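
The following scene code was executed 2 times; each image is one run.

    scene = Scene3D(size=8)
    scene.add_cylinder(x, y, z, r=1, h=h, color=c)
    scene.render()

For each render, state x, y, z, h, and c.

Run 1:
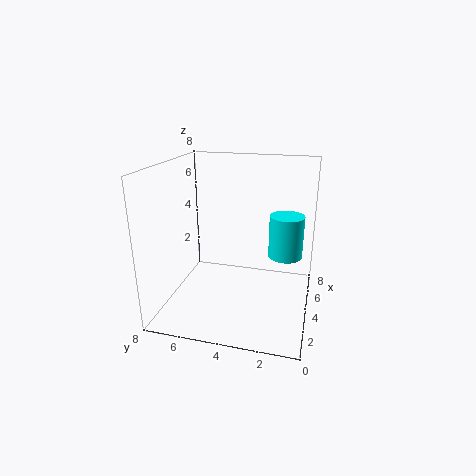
x = 5.5
y = 1.5
z = 2.5
h = 2.5
c = 'cyan'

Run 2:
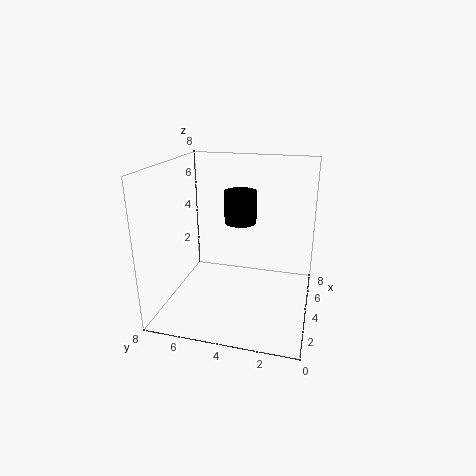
x = 6.5
y = 4.5
z = 4
h = 2
c = 'black'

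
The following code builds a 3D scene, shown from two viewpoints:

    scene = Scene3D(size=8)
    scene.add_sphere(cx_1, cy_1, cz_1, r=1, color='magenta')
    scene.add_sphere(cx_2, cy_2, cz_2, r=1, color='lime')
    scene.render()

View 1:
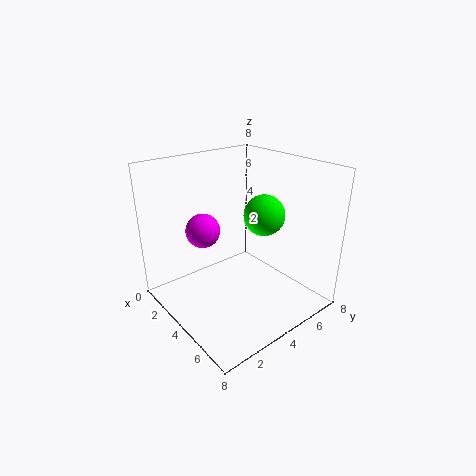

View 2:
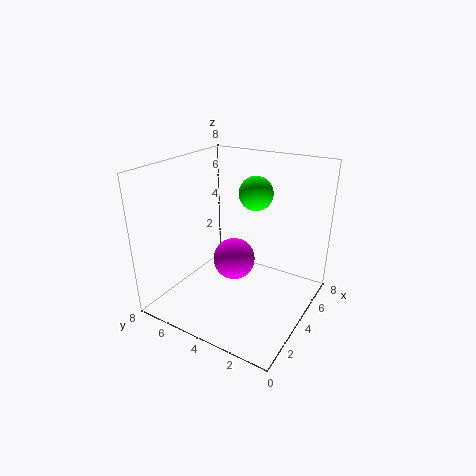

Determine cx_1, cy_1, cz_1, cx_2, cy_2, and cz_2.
cx_1 = 2, cy_1 = 3, cz_1 = 4, cx_2 = 6, cy_2 = 4, cz_2 = 6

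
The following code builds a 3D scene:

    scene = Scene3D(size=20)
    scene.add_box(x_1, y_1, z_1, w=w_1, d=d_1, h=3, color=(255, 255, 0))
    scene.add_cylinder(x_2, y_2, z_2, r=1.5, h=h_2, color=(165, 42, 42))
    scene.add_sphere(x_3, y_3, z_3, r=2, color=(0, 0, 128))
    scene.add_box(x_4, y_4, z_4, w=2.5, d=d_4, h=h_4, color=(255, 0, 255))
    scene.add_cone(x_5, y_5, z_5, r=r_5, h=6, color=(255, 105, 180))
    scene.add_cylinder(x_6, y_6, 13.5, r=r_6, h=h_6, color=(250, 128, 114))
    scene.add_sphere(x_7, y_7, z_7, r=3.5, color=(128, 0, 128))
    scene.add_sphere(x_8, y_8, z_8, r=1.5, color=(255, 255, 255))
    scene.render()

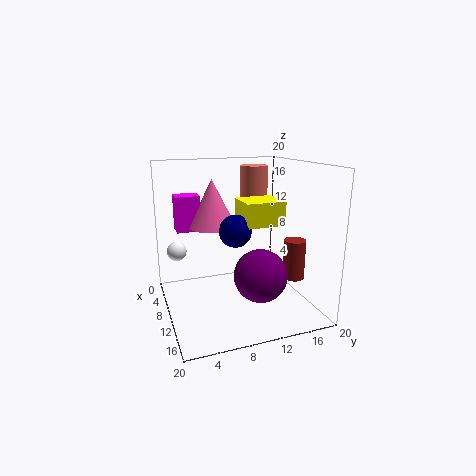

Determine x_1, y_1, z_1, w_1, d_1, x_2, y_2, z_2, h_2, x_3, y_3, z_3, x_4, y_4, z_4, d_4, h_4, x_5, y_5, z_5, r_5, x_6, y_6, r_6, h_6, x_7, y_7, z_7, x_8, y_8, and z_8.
x_1 = 11.5, y_1 = 9, z_1 = 13, w_1 = 4.5, d_1 = 5, x_2 = 13.5, y_2 = 17, z_2 = 4.5, h_2 = 5.5, x_3 = 14.5, y_3 = 8, z_3 = 12.5, x_4 = 9, y_4 = 1.5, z_4 = 12, d_4 = 3, h_4 = 4.5, x_5 = 11.5, y_5 = 6, z_5 = 12.5, r_5 = 3, x_6 = 7, y_6 = 13.5, r_6 = 2, h_6 = 6, x_7 = 14.5, y_7 = 11.5, z_7 = 6, x_8 = 3, y_8 = 2.5, z_8 = 6.5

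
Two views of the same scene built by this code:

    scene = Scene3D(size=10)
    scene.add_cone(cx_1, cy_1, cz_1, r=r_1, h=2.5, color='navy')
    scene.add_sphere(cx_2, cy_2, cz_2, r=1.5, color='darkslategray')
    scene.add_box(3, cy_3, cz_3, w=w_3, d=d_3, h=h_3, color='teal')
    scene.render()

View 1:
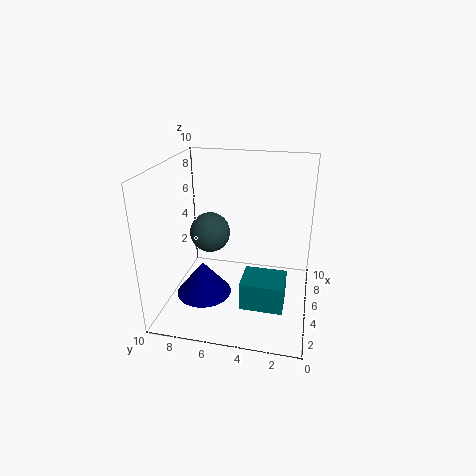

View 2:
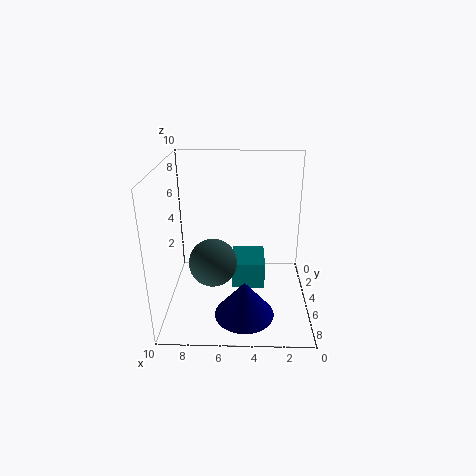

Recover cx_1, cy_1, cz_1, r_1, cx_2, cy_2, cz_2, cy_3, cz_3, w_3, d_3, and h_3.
cx_1 = 4.5; cy_1 = 7.5; cz_1 = 0.5; r_1 = 2; cx_2 = 6.5; cy_2 = 7.5; cz_2 = 4.5; cy_3 = 1.5; cz_3 = 0.5; w_3 = 2.5; d_3 = 3; h_3 = 2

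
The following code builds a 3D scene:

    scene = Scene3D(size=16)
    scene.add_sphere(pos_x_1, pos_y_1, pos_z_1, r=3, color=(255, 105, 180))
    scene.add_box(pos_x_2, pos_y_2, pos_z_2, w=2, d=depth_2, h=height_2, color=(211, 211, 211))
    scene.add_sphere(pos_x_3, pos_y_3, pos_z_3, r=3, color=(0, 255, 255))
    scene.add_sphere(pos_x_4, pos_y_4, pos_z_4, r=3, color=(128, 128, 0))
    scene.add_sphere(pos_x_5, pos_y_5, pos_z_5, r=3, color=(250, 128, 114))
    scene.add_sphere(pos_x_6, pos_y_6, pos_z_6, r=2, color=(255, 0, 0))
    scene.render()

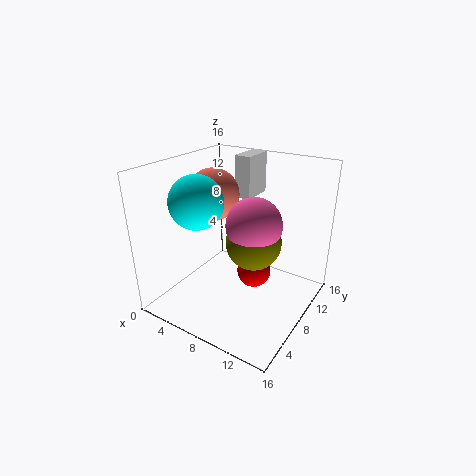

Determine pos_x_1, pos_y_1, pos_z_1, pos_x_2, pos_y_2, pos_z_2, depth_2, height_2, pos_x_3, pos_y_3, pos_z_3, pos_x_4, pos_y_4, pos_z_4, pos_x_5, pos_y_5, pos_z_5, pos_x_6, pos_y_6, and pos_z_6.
pos_x_1 = 10; pos_y_1 = 8; pos_z_1 = 10; pos_x_2 = 5; pos_y_2 = 12; pos_z_2 = 11; depth_2 = 4; height_2 = 5; pos_x_3 = 4; pos_y_3 = 6; pos_z_3 = 12; pos_x_4 = 10; pos_y_4 = 8; pos_z_4 = 8; pos_x_5 = 4; pos_y_5 = 9; pos_z_5 = 12; pos_x_6 = 9; pos_y_6 = 10; pos_z_6 = 3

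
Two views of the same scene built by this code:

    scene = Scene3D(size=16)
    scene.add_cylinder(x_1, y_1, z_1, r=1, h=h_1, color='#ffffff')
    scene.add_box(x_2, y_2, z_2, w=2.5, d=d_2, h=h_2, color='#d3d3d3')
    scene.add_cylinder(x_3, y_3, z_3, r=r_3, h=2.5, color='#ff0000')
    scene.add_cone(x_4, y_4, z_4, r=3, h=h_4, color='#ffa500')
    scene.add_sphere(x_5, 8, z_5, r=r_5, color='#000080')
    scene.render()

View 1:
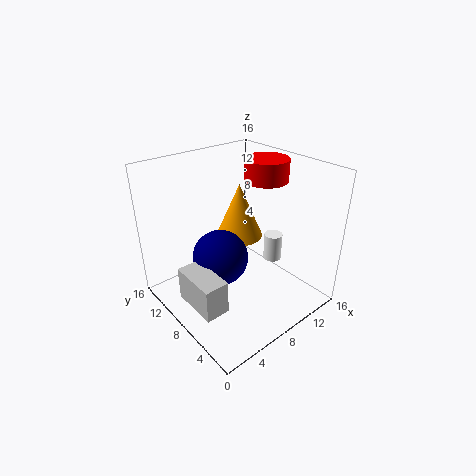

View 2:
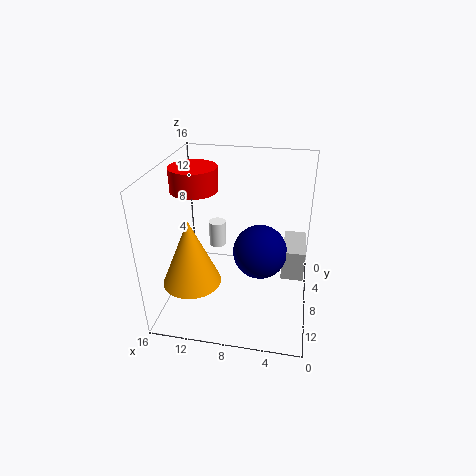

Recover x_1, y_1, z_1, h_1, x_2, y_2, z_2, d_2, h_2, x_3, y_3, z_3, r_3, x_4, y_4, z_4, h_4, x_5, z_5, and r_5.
x_1 = 11, y_1 = 5.5, z_1 = 5.5, h_1 = 3, x_2 = 0.5, y_2 = 3.5, z_2 = 3.5, d_2 = 5, h_2 = 3.5, x_3 = 12.5, y_3 = 8.5, z_3 = 13.5, r_3 = 2.5, x_4 = 12, y_4 = 12.5, z_4 = 5, h_4 = 7, x_5 = 5.5, z_5 = 6.5, r_5 = 3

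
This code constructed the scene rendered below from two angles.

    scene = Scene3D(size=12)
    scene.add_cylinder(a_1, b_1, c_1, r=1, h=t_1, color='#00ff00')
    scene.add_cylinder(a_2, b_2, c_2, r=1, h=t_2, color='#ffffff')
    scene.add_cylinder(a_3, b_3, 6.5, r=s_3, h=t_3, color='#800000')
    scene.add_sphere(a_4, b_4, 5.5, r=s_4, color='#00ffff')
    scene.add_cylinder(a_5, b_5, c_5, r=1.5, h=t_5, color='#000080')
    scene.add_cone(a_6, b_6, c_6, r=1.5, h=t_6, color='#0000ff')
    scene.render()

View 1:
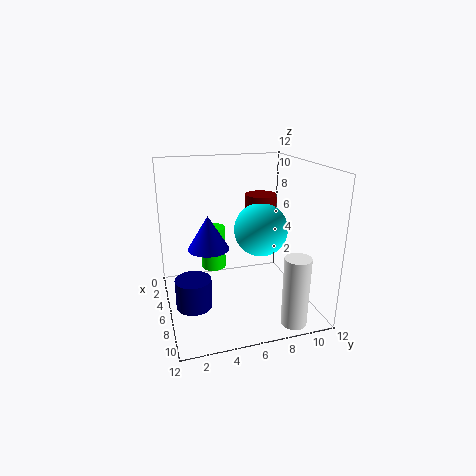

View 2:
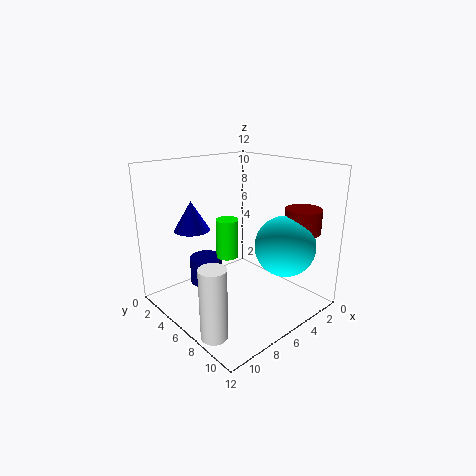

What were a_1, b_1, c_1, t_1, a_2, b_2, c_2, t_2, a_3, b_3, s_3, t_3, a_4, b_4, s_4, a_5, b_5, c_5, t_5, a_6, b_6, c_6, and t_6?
a_1 = 5.5
b_1 = 4
c_1 = 3.5
t_1 = 3.5
a_2 = 11
b_2 = 9
c_2 = 0.5
t_2 = 5.5
a_3 = 2
b_3 = 9.5
s_3 = 1.5
t_3 = 2
a_4 = 3.5
b_4 = 9
s_4 = 2.5
a_5 = 6.5
b_5 = 2
c_5 = 0.5
t_5 = 2.5
a_6 = 8.5
b_6 = 3
c_6 = 6.5
t_6 = 2.5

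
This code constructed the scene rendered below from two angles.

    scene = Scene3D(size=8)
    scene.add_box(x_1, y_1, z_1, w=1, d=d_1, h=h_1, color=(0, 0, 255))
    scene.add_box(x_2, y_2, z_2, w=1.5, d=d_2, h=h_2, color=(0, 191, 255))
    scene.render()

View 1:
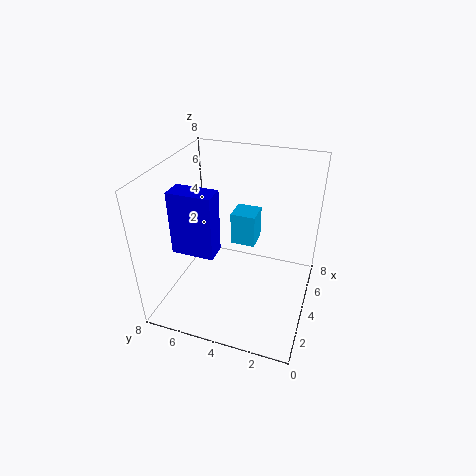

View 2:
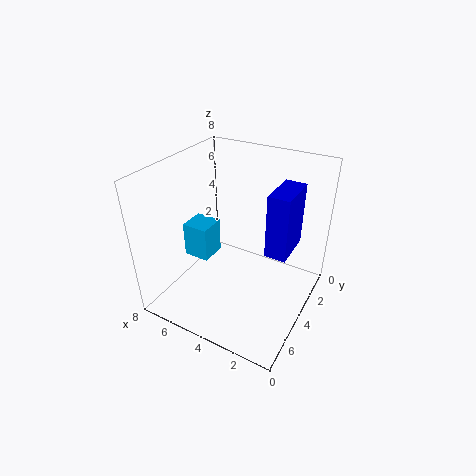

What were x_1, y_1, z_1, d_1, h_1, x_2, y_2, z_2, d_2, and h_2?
x_1 = 0.5, y_1 = 4, z_1 = 5, d_1 = 2, h_1 = 3, x_2 = 5.5, y_2 = 3.5, z_2 = 2.5, d_2 = 1.5, h_2 = 2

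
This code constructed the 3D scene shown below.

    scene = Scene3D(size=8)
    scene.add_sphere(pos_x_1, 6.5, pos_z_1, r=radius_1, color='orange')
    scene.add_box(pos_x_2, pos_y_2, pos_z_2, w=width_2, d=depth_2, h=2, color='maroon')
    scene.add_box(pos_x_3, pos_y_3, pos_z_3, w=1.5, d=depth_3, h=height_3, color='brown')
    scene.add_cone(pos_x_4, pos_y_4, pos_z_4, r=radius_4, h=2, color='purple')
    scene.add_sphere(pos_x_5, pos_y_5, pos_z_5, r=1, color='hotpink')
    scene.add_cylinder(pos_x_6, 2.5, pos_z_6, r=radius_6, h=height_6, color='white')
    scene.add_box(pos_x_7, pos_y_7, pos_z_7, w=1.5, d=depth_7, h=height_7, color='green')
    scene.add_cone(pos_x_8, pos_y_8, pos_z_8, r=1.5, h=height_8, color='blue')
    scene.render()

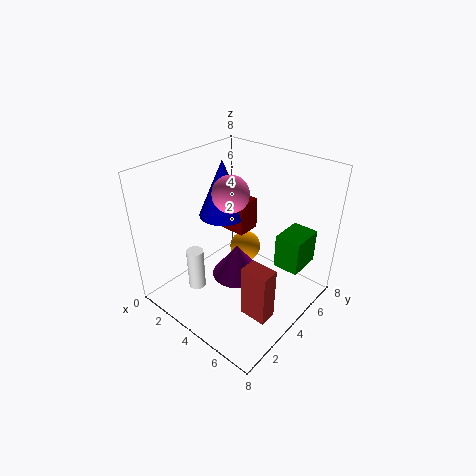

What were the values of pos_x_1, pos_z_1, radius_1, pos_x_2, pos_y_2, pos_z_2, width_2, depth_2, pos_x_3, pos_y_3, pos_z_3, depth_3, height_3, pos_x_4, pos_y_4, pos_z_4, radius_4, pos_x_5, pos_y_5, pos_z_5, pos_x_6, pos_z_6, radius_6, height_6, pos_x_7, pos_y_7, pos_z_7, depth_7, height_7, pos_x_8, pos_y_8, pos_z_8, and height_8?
pos_x_1 = 2.5; pos_z_1 = 1.5; radius_1 = 1; pos_x_2 = 1; pos_y_2 = 5.5; pos_z_2 = 3; width_2 = 2; depth_2 = 1.5; pos_x_3 = 5.5; pos_y_3 = 2.5; pos_z_3 = 0.5; depth_3 = 1; height_3 = 3; pos_x_4 = 3.5; pos_y_4 = 4.5; pos_z_4 = 1; radius_4 = 1.5; pos_x_5 = 3.5; pos_y_5 = 4; pos_z_5 = 6.5; pos_x_6 = 2; pos_z_6 = 0.5; radius_6 = 0.5; height_6 = 2.5; pos_x_7 = 5.5; pos_y_7 = 5.5; pos_z_7 = 2; depth_7 = 2; height_7 = 2; pos_x_8 = 1.5; pos_y_8 = 5.5; pos_z_8 = 4; height_8 = 3.5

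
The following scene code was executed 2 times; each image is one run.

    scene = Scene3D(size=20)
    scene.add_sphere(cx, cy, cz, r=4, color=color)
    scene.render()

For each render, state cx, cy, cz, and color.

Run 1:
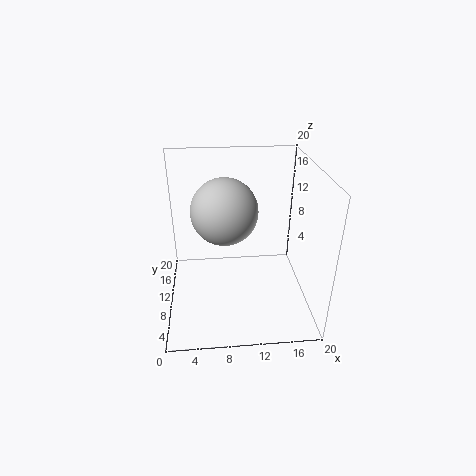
cx = 8; cy = 6; cz = 16; color = 'lightgray'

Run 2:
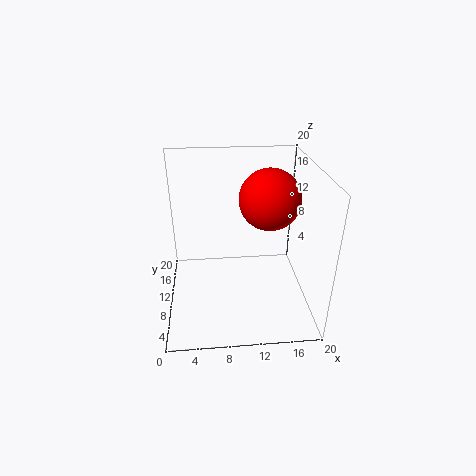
cx = 14; cy = 9; cz = 16; color = 'red'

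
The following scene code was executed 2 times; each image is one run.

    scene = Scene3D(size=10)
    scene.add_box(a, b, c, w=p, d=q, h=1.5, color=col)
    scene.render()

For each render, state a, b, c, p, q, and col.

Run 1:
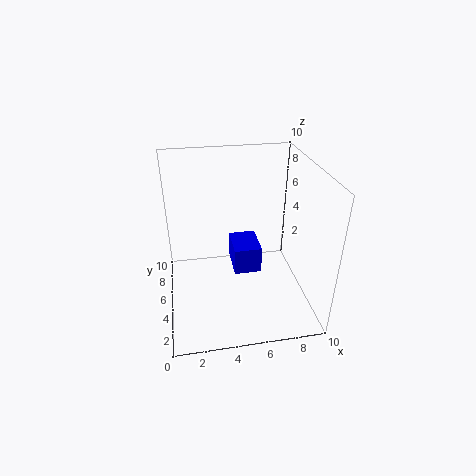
a = 4; b = 0.5; c = 5.5; p = 1.5; q = 2; col = 'blue'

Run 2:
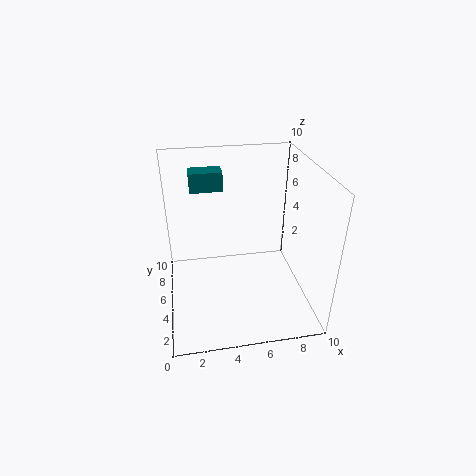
a = 2; b = 8.5; c = 7; p = 2.5; q = 1.5; col = 'teal'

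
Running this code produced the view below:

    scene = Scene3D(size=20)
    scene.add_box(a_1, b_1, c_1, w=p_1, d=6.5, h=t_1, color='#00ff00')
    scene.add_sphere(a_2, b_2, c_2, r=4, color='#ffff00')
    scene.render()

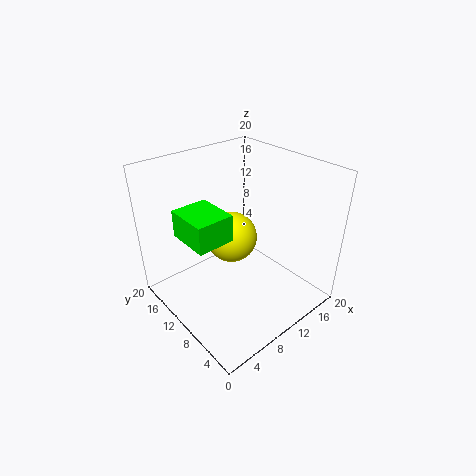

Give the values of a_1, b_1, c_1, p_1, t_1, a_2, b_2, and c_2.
a_1 = 4; b_1 = 10.5; c_1 = 9.5; p_1 = 5.5; t_1 = 4; a_2 = 13; b_2 = 15; c_2 = 6.5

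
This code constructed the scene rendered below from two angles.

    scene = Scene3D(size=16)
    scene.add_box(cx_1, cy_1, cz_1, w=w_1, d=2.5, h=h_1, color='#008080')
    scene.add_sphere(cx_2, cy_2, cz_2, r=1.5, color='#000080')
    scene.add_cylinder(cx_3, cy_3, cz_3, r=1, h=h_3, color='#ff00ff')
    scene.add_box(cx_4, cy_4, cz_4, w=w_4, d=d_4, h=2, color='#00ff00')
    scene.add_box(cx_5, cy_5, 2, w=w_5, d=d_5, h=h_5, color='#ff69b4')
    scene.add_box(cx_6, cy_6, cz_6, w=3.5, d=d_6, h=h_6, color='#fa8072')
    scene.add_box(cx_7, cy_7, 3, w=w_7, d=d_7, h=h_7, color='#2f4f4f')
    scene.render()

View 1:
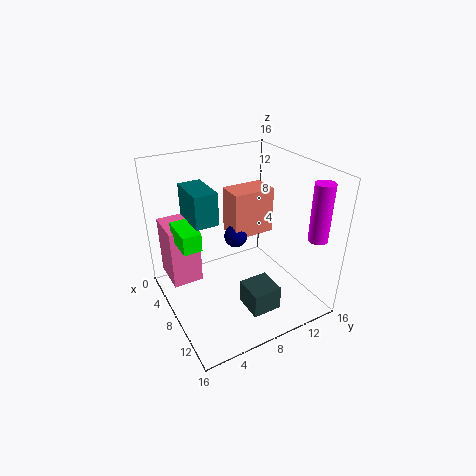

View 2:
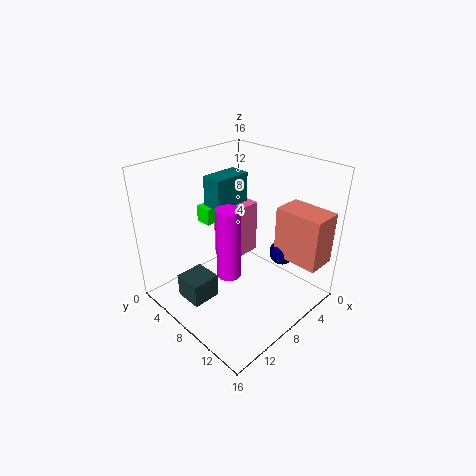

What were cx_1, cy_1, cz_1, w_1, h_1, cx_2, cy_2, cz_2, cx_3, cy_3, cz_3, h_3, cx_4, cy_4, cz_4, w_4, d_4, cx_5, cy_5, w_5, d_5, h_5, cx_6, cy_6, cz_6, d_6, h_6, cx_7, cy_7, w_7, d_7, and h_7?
cx_1 = 4, cy_1 = 3, cz_1 = 10.5, w_1 = 4.5, h_1 = 3.5, cx_2 = 3, cy_2 = 10.5, cz_2 = 5, cx_3 = 14.5, cy_3 = 13.5, cz_3 = 9.5, h_3 = 6, cx_4 = 4.5, cy_4 = 1.5, cz_4 = 8, w_4 = 4, d_4 = 2, cx_5 = 1, cy_5 = 1, w_5 = 4.5, d_5 = 3.5, h_5 = 7, cx_6 = 0.5, cy_6 = 10, cz_6 = 5, d_6 = 5.5, h_6 = 6, cx_7 = 12, cy_7 = 6, w_7 = 3, d_7 = 3, h_7 = 2.5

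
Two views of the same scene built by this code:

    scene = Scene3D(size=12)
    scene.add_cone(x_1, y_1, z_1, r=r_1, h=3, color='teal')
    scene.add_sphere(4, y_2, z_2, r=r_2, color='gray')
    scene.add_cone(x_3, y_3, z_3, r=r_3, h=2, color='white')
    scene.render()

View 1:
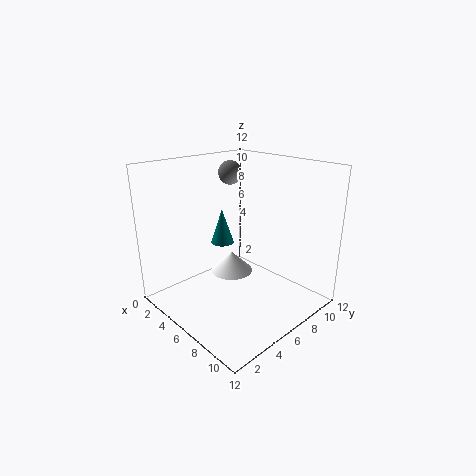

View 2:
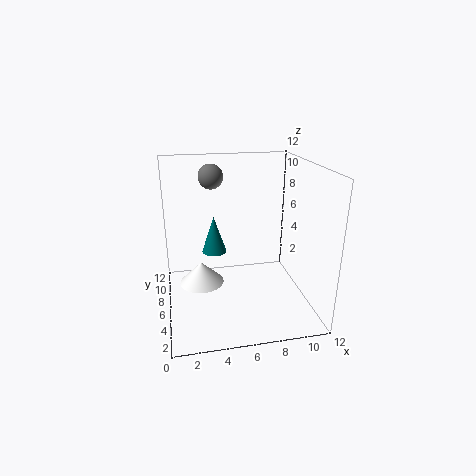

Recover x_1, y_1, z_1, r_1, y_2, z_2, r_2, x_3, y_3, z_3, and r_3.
x_1 = 4, y_1 = 6, z_1 = 5, r_1 = 1, y_2 = 7, z_2 = 11, r_2 = 1, x_3 = 3, y_3 = 8, z_3 = 1, r_3 = 2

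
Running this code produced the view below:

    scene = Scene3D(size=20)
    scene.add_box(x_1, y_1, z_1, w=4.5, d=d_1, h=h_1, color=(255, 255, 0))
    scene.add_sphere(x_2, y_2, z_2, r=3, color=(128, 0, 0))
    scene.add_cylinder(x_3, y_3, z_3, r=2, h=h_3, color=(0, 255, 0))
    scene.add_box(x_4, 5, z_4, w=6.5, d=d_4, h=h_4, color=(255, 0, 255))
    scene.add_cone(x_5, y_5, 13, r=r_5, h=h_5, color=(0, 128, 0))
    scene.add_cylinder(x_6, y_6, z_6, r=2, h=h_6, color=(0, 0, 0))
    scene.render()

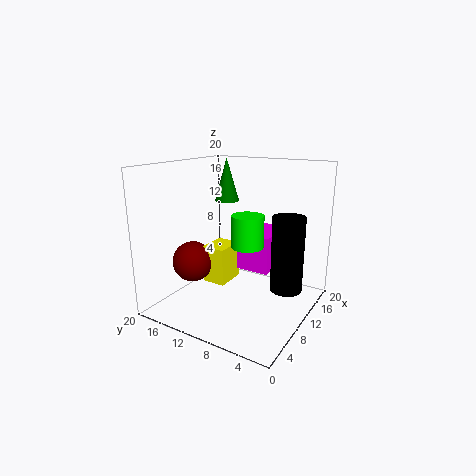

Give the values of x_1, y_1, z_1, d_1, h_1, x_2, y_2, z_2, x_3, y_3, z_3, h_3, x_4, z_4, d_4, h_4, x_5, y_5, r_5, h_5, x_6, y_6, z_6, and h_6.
x_1 = 9
y_1 = 12
z_1 = 2.5
d_1 = 3.5
h_1 = 5.5
x_2 = 8.5
y_2 = 17
z_2 = 5.5
x_3 = 6.5
y_3 = 6.5
z_3 = 10.5
h_3 = 4
x_4 = 9
z_4 = 6
d_4 = 4.5
h_4 = 5
x_5 = 18
y_5 = 17
r_5 = 2
h_5 = 7
x_6 = 8.5
y_6 = 2
z_6 = 5
h_6 = 9.5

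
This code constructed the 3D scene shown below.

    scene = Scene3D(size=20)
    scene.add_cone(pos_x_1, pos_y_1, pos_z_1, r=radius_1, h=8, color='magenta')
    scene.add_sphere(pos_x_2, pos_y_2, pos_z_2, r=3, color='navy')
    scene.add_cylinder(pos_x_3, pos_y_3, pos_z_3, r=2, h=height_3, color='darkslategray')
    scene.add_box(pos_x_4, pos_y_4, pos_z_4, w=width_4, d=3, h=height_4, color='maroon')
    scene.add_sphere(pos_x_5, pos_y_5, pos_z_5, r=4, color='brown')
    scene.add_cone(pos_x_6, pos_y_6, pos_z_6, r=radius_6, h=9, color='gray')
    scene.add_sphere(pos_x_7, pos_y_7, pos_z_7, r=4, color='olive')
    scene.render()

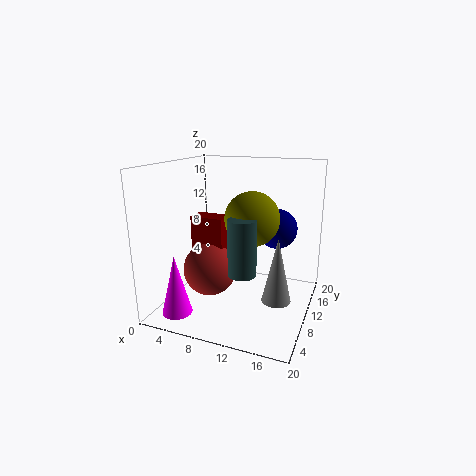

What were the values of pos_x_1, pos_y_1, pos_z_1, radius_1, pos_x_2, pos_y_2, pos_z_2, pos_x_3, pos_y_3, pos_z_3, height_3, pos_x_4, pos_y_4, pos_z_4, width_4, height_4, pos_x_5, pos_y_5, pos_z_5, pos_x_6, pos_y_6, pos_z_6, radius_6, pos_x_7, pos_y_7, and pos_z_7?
pos_x_1 = 4, pos_y_1 = 3, pos_z_1 = 1, radius_1 = 2, pos_x_2 = 14, pos_y_2 = 16, pos_z_2 = 10, pos_x_3 = 11, pos_y_3 = 9, pos_z_3 = 5, height_3 = 8, pos_x_4 = 2, pos_y_4 = 11, pos_z_4 = 5, width_4 = 5, height_4 = 7, pos_x_5 = 5, pos_y_5 = 11, pos_z_5 = 4, pos_x_6 = 16, pos_y_6 = 9, pos_z_6 = 2, radius_6 = 2, pos_x_7 = 11, pos_y_7 = 13, pos_z_7 = 12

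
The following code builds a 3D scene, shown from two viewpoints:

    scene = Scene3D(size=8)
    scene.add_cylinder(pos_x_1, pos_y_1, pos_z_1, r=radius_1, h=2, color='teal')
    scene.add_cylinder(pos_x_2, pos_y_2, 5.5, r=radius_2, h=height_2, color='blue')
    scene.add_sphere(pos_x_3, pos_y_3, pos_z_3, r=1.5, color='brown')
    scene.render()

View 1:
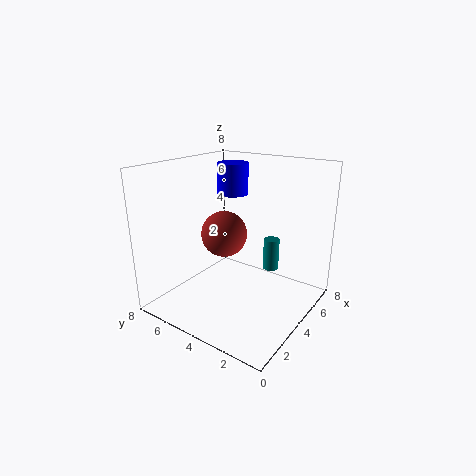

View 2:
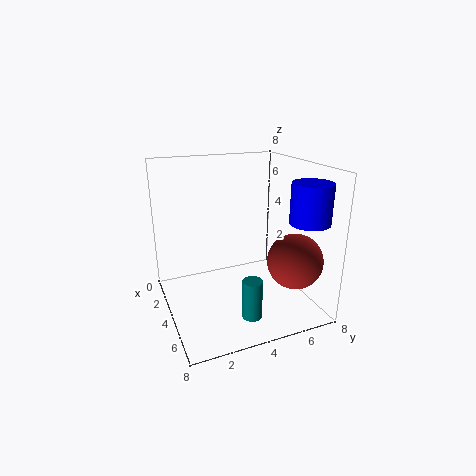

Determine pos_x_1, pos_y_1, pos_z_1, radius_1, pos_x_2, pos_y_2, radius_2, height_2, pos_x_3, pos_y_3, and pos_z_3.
pos_x_1 = 7
pos_y_1 = 3.5
pos_z_1 = 1
radius_1 = 0.5
pos_x_2 = 7
pos_y_2 = 6.5
radius_2 = 1
height_2 = 2
pos_x_3 = 6
pos_y_3 = 6.5
pos_z_3 = 3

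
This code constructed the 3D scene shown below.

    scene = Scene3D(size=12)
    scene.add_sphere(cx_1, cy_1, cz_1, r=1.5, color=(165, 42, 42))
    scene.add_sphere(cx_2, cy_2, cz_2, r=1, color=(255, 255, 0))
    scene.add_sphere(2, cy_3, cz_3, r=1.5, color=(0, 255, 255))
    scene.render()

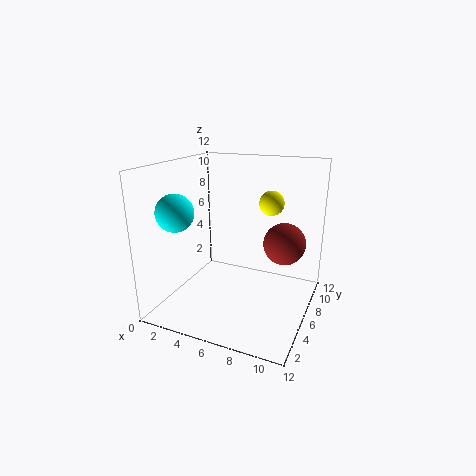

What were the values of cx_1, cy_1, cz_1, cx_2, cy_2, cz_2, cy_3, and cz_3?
cx_1 = 10.5; cy_1 = 4; cz_1 = 7; cx_2 = 8.5; cy_2 = 7; cz_2 = 9; cy_3 = 3; cz_3 = 8.5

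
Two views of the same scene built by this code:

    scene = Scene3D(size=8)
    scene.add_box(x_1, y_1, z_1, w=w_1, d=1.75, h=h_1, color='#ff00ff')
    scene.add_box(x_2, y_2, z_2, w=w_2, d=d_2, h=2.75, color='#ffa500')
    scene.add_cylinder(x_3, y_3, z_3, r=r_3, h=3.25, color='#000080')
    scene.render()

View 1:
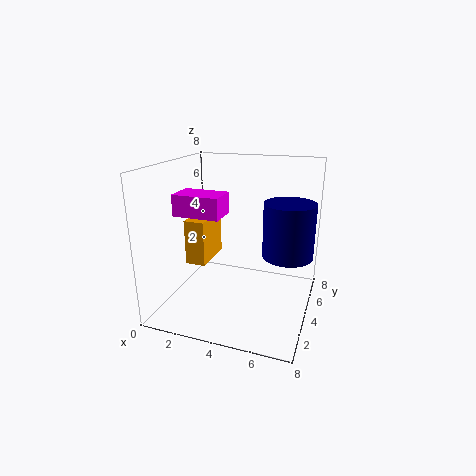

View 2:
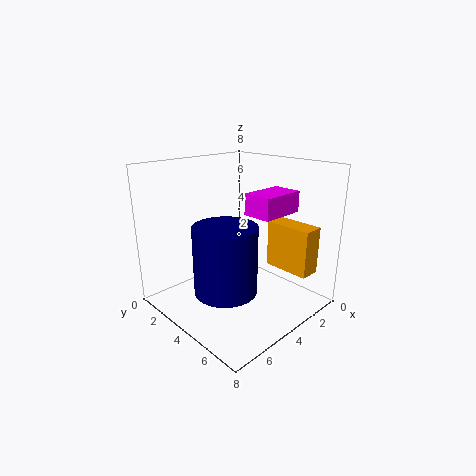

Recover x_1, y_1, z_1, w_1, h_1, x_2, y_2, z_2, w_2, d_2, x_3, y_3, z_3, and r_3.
x_1 = 0.25; y_1 = 3.5; z_1 = 5; w_1 = 2.75; h_1 = 1.25; x_2 = 0.5; y_2 = 4.25; z_2 = 1.75; w_2 = 1.25; d_2 = 2.75; x_3 = 6.5; y_3 = 5.75; z_3 = 2.5; r_3 = 1.5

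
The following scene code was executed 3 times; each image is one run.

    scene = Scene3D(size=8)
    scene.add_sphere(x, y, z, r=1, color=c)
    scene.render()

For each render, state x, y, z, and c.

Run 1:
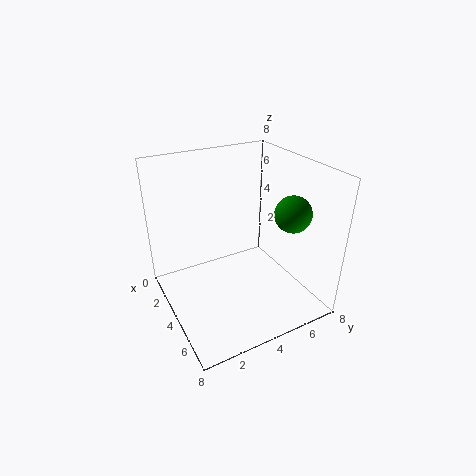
x = 5.5, y = 6.5, z = 5.5, c = 'green'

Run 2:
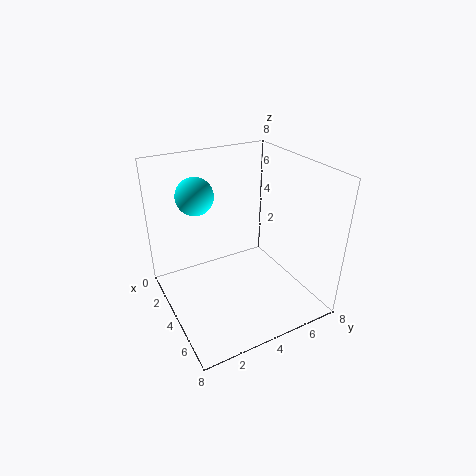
x = 3, y = 2, z = 6.5, c = 'cyan'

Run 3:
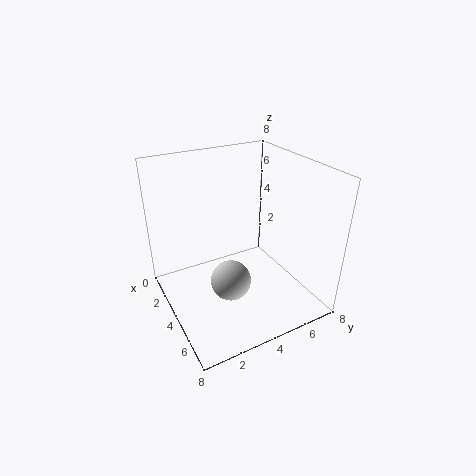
x = 6, y = 2.5, z = 3, c = 'lightgray'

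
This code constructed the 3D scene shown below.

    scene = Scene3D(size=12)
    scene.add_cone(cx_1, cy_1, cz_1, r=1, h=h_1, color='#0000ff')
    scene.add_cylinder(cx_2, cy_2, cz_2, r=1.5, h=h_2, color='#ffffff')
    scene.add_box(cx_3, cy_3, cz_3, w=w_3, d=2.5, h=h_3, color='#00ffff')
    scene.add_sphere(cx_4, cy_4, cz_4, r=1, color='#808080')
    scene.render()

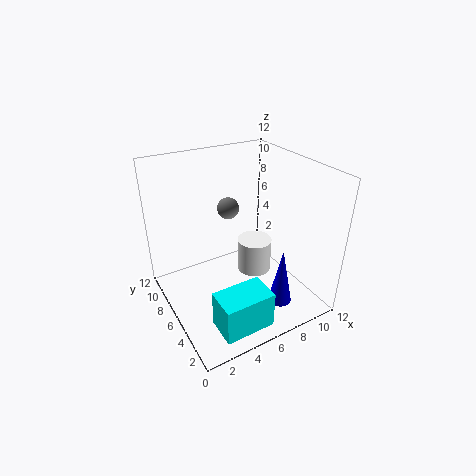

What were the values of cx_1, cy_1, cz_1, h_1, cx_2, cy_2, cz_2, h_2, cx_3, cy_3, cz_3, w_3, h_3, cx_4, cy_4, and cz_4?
cx_1 = 8.5; cy_1 = 3; cz_1 = 0.5; h_1 = 5; cx_2 = 8; cy_2 = 6.5; cz_2 = 2; h_2 = 3; cx_3 = 2; cy_3 = 0.5; cz_3 = 1; w_3 = 4; h_3 = 3; cx_4 = 7; cy_4 = 9.5; cz_4 = 7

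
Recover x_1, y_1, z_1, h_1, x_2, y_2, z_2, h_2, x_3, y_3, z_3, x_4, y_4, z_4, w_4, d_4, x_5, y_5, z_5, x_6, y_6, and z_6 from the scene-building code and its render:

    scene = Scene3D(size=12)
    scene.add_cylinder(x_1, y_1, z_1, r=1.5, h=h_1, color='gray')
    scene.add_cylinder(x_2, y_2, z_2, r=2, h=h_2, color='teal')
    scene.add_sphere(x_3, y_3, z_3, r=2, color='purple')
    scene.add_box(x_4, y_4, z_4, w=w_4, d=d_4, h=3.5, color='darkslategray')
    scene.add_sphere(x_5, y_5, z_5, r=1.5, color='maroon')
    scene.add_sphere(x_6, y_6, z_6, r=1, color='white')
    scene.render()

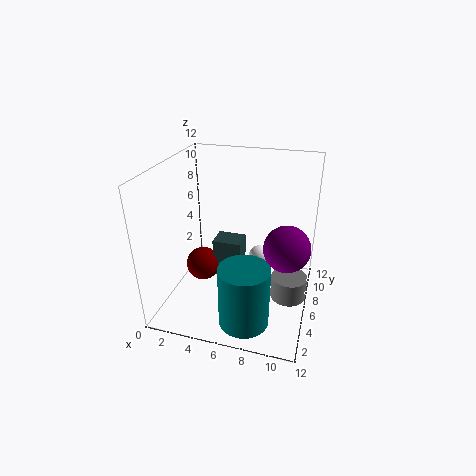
x_1 = 10.5
y_1 = 6
z_1 = 1
h_1 = 2
x_2 = 7.5
y_2 = 2.5
z_2 = 0.5
h_2 = 5
x_3 = 10
y_3 = 7
z_3 = 5
x_4 = 3.5
y_4 = 6.5
z_4 = 1.5
w_4 = 2.5
d_4 = 2
x_5 = 2.5
y_5 = 6.5
z_5 = 2.5
x_6 = 7
y_6 = 10
z_6 = 2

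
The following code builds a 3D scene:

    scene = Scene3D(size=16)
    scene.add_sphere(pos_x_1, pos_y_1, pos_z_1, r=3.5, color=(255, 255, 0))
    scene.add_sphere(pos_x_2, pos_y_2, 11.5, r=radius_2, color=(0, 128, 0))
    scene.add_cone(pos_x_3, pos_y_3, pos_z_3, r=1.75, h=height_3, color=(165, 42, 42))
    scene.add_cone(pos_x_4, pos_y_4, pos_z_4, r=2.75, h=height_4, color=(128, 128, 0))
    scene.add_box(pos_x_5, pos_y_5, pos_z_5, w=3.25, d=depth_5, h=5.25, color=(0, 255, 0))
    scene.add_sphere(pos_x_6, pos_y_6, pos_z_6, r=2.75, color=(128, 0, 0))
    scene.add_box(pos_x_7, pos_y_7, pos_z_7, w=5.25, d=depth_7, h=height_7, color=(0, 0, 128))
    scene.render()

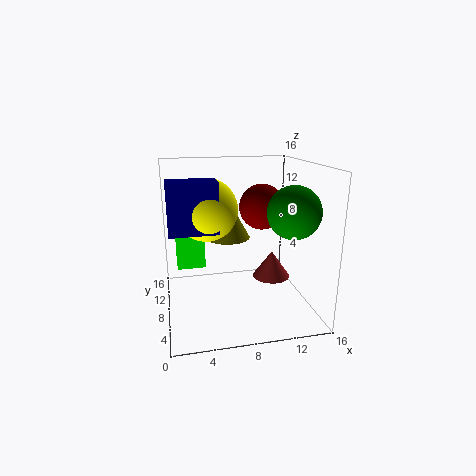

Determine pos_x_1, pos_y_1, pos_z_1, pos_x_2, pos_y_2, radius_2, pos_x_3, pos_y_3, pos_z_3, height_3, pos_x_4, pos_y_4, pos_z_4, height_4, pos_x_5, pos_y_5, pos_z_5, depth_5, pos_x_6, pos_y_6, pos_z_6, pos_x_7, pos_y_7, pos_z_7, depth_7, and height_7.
pos_x_1 = 4.75; pos_y_1 = 9.5; pos_z_1 = 11; pos_x_2 = 13; pos_y_2 = 4.5; radius_2 = 2.75; pos_x_3 = 10; pos_y_3 = 2.25; pos_z_3 = 6; height_3 = 2.5; pos_x_4 = 7.75; pos_y_4 = 12.75; pos_z_4 = 6.5; height_4 = 5; pos_x_5 = 1.25; pos_y_5 = 9.75; pos_z_5 = 4; depth_5 = 3.5; pos_x_6 = 11.75; pos_y_6 = 11.5; pos_z_6 = 10.5; pos_x_7 = 0.5; pos_y_7 = 6.5; pos_z_7 = 9; depth_7 = 3; height_7 = 5.5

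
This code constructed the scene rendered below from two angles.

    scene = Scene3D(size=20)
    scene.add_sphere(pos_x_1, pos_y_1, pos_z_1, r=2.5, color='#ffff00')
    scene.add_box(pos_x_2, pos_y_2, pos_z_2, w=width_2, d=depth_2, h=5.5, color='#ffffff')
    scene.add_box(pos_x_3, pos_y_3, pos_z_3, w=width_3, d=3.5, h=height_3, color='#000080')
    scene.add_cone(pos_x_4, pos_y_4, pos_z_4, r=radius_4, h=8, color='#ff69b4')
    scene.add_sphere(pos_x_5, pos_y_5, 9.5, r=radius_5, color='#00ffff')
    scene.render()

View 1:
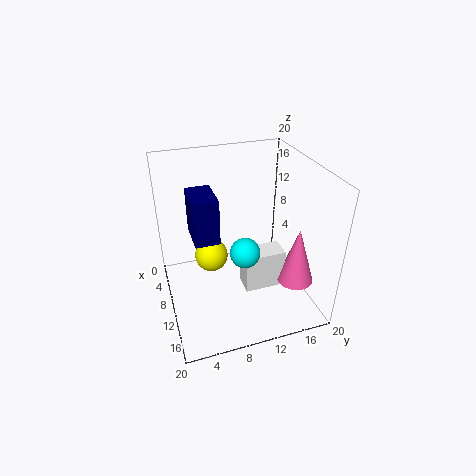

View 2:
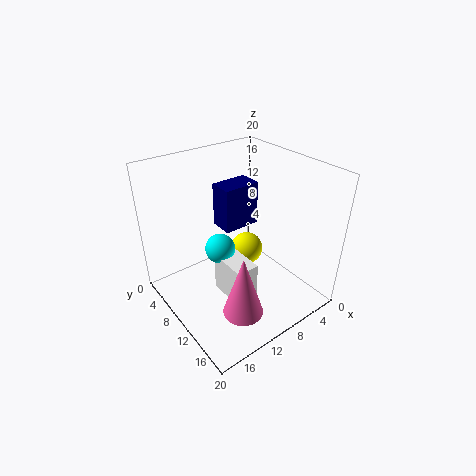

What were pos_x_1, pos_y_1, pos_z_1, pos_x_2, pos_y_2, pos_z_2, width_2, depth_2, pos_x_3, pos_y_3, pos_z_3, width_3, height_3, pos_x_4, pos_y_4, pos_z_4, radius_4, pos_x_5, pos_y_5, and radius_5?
pos_x_1 = 6
pos_y_1 = 7
pos_z_1 = 5
pos_x_2 = 11
pos_y_2 = 10
pos_z_2 = 3.5
width_2 = 3
depth_2 = 5.5
pos_x_3 = 4.5
pos_y_3 = 4
pos_z_3 = 9.5
width_3 = 5.5
height_3 = 6.5
pos_x_4 = 14.5
pos_y_4 = 17
pos_z_4 = 4.5
radius_4 = 2.5
pos_x_5 = 13
pos_y_5 = 10
radius_5 = 2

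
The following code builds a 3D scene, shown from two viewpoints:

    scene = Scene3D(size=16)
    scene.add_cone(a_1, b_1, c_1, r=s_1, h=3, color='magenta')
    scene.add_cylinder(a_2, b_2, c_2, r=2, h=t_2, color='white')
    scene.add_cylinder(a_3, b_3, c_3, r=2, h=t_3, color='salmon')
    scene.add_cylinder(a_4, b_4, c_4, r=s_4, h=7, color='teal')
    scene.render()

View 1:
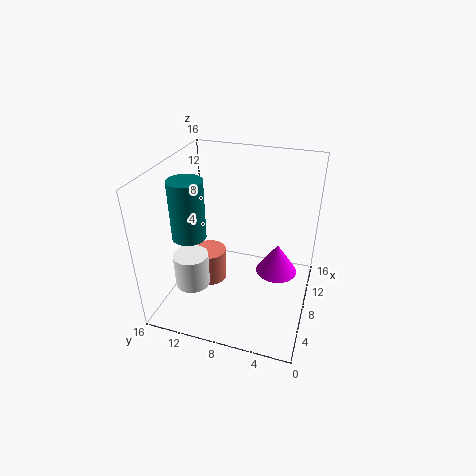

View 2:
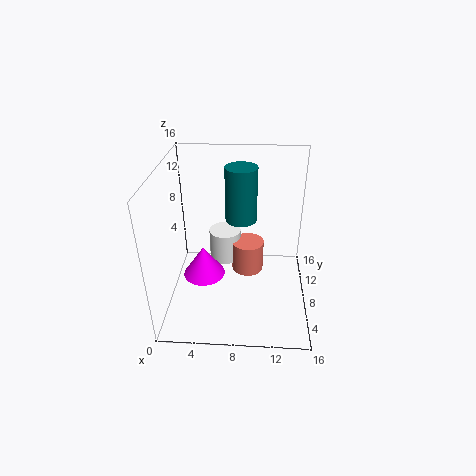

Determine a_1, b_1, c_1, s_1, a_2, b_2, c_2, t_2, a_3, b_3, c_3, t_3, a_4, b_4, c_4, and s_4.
a_1 = 5; b_1 = 3; c_1 = 7; s_1 = 2; a_2 = 6; b_2 = 13; c_2 = 2; t_2 = 4; a_3 = 9; b_3 = 12; c_3 = 1; t_3 = 4; a_4 = 8; b_4 = 14; c_4 = 7; s_4 = 2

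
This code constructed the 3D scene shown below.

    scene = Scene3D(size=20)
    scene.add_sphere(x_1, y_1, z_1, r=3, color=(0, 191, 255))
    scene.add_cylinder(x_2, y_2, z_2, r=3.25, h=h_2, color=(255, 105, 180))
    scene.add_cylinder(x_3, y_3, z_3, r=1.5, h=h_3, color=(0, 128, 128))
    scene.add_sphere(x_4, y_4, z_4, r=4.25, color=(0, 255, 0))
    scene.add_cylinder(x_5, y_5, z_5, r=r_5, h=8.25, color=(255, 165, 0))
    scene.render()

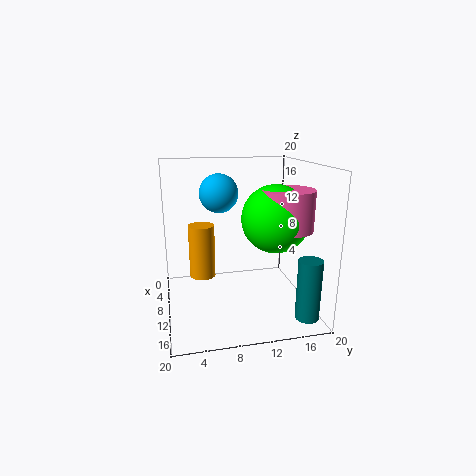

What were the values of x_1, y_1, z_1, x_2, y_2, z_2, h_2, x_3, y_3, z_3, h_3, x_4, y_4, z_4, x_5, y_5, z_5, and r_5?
x_1 = 3.25
y_1 = 8.5
z_1 = 15
x_2 = 15.25
y_2 = 15
z_2 = 12.5
h_2 = 5
x_3 = 18.5
y_3 = 17
z_3 = 1.75
h_3 = 7.75
x_4 = 14.5
y_4 = 13.75
z_4 = 13.75
x_5 = 4.5
y_5 = 5.5
z_5 = 2.25
r_5 = 2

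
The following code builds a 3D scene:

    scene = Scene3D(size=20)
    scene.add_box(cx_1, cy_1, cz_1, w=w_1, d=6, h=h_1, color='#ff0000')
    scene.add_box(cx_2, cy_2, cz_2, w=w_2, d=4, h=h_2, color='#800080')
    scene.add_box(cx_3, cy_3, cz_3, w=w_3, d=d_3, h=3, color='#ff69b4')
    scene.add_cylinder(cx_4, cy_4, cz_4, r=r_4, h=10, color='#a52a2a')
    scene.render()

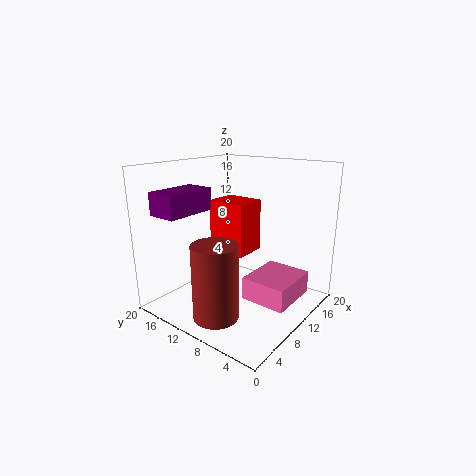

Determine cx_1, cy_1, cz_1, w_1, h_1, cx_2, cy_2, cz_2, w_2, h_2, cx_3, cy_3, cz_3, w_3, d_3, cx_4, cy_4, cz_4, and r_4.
cx_1 = 12, cy_1 = 11, cz_1 = 6, w_1 = 5, h_1 = 8, cx_2 = 1, cy_2 = 13, cz_2 = 14, w_2 = 7, h_2 = 3, cx_3 = 7, cy_3 = 1, cz_3 = 3, w_3 = 7, d_3 = 6, cx_4 = 4, cy_4 = 9, cz_4 = 1, r_4 = 3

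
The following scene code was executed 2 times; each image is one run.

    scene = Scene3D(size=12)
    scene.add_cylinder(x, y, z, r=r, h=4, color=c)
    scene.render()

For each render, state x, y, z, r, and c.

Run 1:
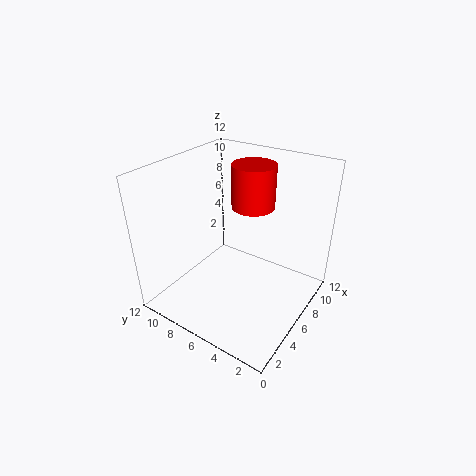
x = 10
y = 7
z = 7
r = 2
c = 'red'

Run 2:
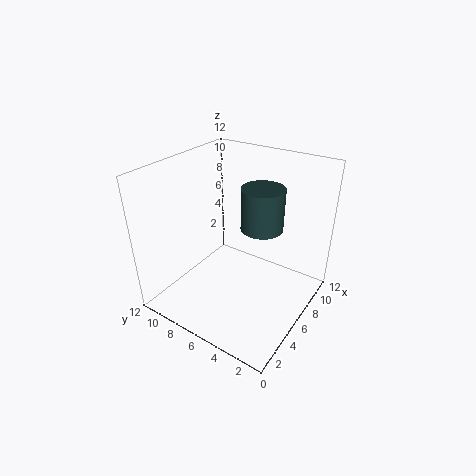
x = 10
y = 6
z = 5
r = 2
c = 'darkslategray'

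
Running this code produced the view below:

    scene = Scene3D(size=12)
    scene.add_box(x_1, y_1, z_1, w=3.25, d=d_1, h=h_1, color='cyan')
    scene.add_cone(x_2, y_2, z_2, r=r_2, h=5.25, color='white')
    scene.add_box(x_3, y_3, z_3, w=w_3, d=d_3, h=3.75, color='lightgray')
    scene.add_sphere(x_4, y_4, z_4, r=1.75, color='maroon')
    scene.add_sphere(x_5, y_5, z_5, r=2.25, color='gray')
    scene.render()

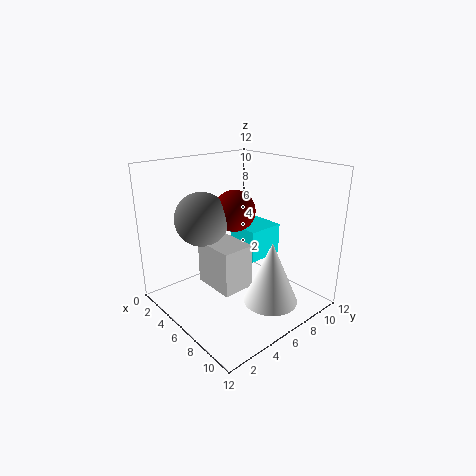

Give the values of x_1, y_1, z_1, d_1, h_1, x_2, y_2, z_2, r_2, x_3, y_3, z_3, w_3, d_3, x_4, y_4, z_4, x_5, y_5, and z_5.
x_1 = 2
y_1 = 8.5
z_1 = 2.5
d_1 = 3.5
h_1 = 3
x_2 = 9
y_2 = 7
z_2 = 1
r_2 = 2.25
x_3 = 3.75
y_3 = 3.5
z_3 = 2
w_3 = 3.75
d_3 = 2.75
x_4 = 5
y_4 = 6.5
z_4 = 8
x_5 = 3.75
y_5 = 4
z_5 = 7.5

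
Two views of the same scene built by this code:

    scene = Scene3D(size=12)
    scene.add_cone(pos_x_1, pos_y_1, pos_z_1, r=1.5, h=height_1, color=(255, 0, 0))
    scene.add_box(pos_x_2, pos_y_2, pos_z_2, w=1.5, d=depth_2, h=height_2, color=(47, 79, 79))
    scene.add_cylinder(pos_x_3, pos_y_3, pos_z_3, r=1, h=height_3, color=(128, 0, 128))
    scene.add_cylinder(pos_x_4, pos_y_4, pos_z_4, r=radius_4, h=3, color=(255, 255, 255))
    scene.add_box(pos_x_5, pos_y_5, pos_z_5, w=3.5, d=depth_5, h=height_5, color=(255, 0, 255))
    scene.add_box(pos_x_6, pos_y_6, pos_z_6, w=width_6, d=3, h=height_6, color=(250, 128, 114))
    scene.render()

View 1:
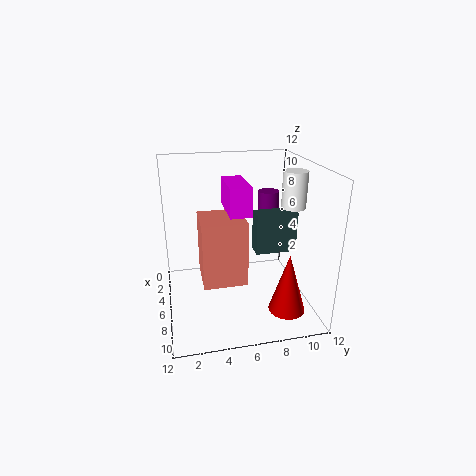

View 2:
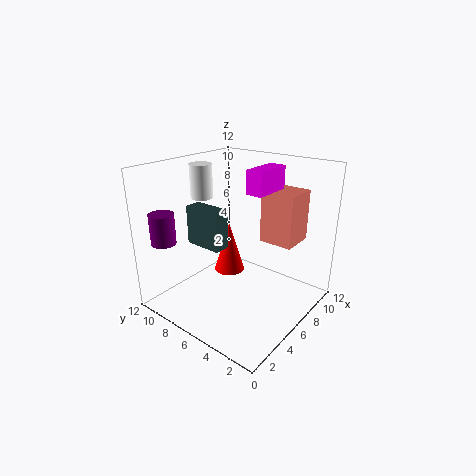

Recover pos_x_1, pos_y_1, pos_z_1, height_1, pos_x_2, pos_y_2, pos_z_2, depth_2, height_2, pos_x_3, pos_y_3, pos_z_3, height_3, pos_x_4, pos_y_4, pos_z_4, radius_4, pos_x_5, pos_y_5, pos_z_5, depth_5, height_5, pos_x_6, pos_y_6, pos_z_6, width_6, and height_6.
pos_x_1 = 9
pos_y_1 = 9.5
pos_z_1 = 0.5
height_1 = 5
pos_x_2 = 5
pos_y_2 = 7.5
pos_z_2 = 4.5
depth_2 = 3.5
height_2 = 3.5
pos_x_3 = 1.5
pos_y_3 = 10
pos_z_3 = 6
height_3 = 2.5
pos_x_4 = 6.5
pos_y_4 = 10.5
pos_z_4 = 8.5
radius_4 = 1
pos_x_5 = 7
pos_y_5 = 4.5
pos_z_5 = 9.5
depth_5 = 1.5
height_5 = 2
pos_x_6 = 8.5
pos_y_6 = 2.5
pos_z_6 = 5
width_6 = 3
height_6 = 4.5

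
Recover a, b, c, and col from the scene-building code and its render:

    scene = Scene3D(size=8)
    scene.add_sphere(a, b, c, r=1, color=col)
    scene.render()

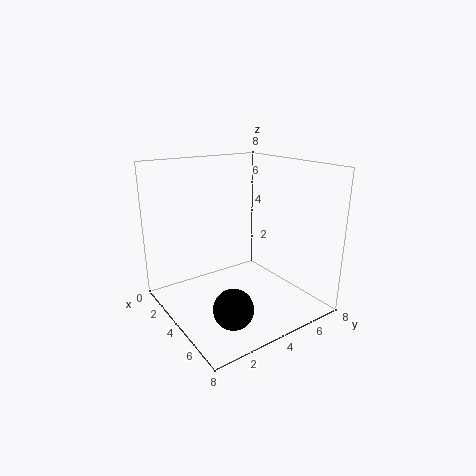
a = 6.5; b = 2; c = 1.5; col = 'black'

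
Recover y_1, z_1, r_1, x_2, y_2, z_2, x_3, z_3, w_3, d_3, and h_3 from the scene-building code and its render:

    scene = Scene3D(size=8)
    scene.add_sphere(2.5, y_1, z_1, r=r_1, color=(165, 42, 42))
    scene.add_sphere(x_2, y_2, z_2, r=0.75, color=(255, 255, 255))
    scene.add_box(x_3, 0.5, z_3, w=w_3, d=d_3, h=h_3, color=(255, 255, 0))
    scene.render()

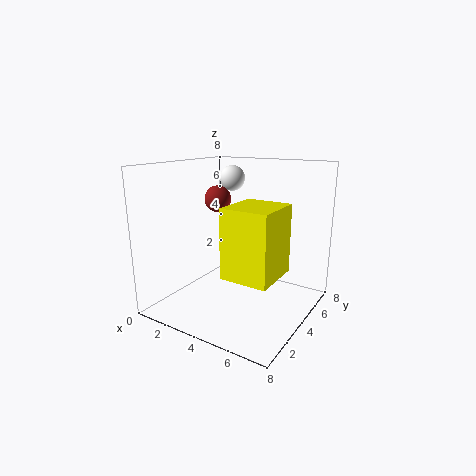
y_1 = 4.25; z_1 = 6; r_1 = 0.75; x_2 = 2.5; y_2 = 5.75; z_2 = 7; x_3 = 5.25; z_3 = 3.25; w_3 = 2.25; d_3 = 2.5; h_3 = 3.25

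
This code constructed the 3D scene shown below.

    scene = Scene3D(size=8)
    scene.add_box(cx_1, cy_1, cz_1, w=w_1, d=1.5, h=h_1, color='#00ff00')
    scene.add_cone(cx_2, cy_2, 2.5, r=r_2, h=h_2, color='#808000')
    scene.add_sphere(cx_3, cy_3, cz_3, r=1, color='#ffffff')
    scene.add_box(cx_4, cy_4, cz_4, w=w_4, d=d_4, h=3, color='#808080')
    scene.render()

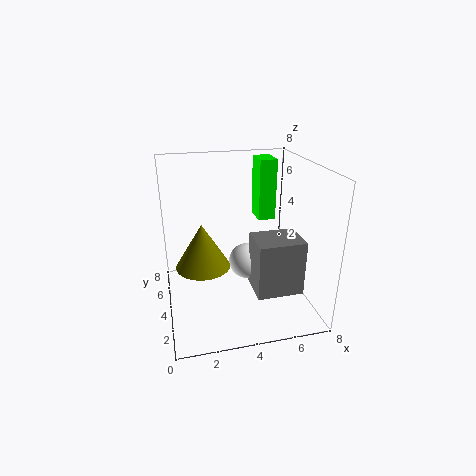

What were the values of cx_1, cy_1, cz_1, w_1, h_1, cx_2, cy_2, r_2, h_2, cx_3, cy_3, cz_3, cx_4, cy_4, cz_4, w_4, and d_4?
cx_1 = 5.5, cy_1 = 5, cz_1 = 4.5, w_1 = 1, h_1 = 3.5, cx_2 = 2, cy_2 = 4, r_2 = 1.5, h_2 = 2.5, cx_3 = 4.5, cy_3 = 4, cz_3 = 2.5, cx_4 = 4.5, cy_4 = 1.5, cz_4 = 1.5, w_4 = 2.5, d_4 = 2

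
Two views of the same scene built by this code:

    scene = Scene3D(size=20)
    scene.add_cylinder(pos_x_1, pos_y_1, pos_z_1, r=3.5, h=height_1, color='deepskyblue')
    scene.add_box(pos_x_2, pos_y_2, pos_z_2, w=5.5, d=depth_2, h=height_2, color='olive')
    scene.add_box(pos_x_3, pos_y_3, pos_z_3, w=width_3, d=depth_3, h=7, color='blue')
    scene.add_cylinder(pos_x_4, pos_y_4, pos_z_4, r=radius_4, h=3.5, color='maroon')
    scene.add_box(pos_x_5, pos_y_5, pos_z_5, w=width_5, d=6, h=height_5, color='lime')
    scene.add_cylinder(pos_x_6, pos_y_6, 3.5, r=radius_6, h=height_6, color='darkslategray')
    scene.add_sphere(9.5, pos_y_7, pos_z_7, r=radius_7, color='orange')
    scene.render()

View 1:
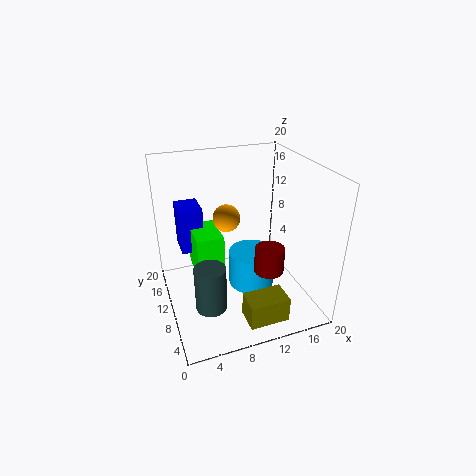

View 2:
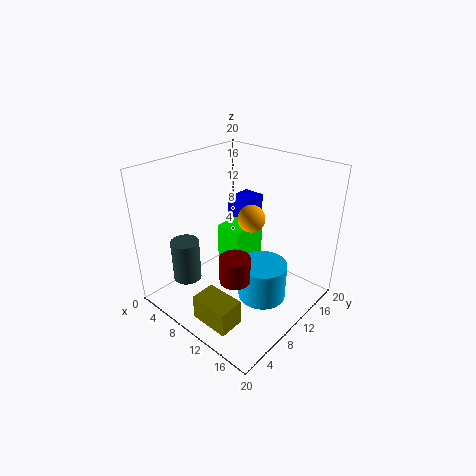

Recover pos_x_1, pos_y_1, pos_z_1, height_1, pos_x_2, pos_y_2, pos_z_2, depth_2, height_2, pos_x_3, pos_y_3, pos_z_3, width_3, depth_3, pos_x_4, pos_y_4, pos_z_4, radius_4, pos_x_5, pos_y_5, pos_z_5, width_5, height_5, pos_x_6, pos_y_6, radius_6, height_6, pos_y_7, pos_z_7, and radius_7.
pos_x_1 = 13
pos_y_1 = 12
pos_z_1 = 0.5
height_1 = 5.5
pos_x_2 = 9
pos_y_2 = 2
pos_z_2 = 0.5
depth_2 = 3.5
height_2 = 3.5
pos_x_3 = 3
pos_y_3 = 15.5
pos_z_3 = 5.5
width_3 = 3.5
depth_3 = 4.5
pos_x_4 = 13
pos_y_4 = 6
pos_z_4 = 6.5
radius_4 = 2
pos_x_5 = 4.5
pos_y_5 = 11.5
pos_z_5 = 3
width_5 = 4
height_5 = 6.5
pos_x_6 = 4.5
pos_y_6 = 5
radius_6 = 2
height_6 = 6
pos_y_7 = 13.5
pos_z_7 = 11.5
radius_7 = 2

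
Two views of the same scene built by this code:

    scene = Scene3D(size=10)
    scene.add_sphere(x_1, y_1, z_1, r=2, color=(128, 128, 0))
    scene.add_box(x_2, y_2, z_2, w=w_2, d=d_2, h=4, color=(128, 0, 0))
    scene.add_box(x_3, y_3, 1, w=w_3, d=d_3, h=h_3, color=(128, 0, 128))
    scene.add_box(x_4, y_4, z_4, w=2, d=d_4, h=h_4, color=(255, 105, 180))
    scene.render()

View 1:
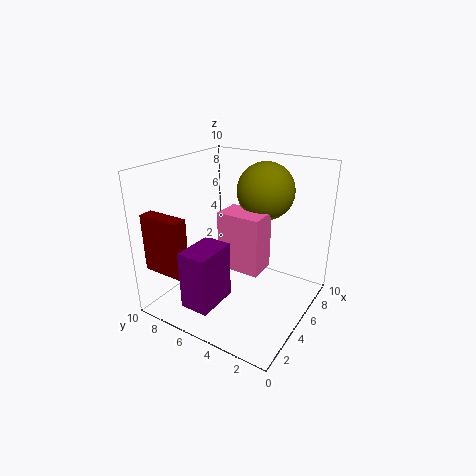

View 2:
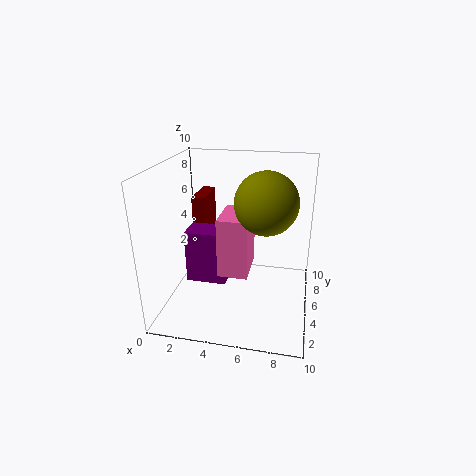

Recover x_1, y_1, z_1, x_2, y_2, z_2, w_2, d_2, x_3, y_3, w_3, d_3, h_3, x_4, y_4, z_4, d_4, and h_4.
x_1 = 7; y_1 = 4; z_1 = 8; x_2 = 1; y_2 = 7; z_2 = 3; w_2 = 1; d_2 = 3; x_3 = 1; y_3 = 5; w_3 = 3; d_3 = 2; h_3 = 4; x_4 = 4; y_4 = 3; z_4 = 3; d_4 = 3; h_4 = 4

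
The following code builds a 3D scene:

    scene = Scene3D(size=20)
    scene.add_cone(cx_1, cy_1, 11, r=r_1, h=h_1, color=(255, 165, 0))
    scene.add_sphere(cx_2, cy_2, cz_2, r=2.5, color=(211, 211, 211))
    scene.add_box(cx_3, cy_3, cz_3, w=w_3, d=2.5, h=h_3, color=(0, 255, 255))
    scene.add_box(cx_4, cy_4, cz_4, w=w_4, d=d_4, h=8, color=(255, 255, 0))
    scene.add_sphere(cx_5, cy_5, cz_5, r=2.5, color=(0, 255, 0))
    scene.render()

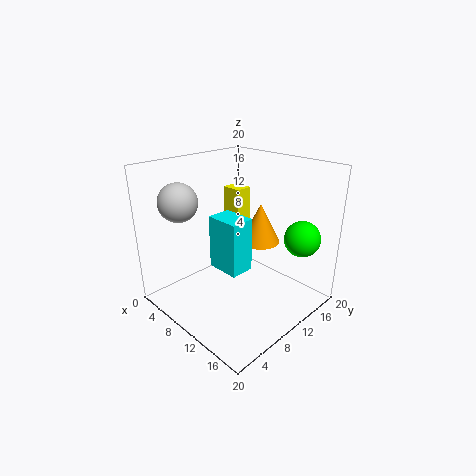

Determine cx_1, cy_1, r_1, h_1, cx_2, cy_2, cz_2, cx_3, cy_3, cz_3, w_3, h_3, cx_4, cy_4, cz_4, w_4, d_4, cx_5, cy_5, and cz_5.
cx_1 = 14, cy_1 = 10, r_1 = 2.5, h_1 = 5, cx_2 = 6.5, cy_2 = 3, cz_2 = 16, cx_3 = 15.5, cy_3 = 0.5, cz_3 = 12, w_3 = 3.5, h_3 = 5.5, cx_4 = 4, cy_4 = 13, cz_4 = 7.5, w_4 = 3, d_4 = 2.5, cx_5 = 16.5, cy_5 = 16, cz_5 = 10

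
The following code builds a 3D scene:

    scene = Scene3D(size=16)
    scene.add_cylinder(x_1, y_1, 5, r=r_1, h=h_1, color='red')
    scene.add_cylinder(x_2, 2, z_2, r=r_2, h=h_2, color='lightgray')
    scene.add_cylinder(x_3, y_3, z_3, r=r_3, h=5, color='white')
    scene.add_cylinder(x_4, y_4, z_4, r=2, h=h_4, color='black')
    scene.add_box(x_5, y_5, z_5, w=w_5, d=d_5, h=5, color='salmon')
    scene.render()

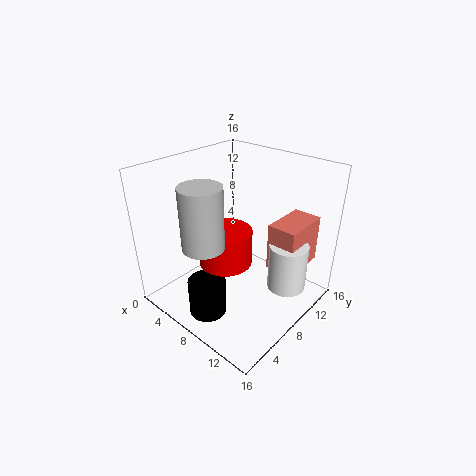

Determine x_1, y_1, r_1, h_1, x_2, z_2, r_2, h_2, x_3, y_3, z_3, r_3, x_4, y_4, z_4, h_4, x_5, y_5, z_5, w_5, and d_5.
x_1 = 7; y_1 = 7; r_1 = 3; h_1 = 4; x_2 = 9; z_2 = 10; r_2 = 2; h_2 = 6; x_3 = 14; y_3 = 9; z_3 = 4; r_3 = 2; x_4 = 8; y_4 = 3; z_4 = 1; h_4 = 4; x_5 = 12; y_5 = 8; z_5 = 6; w_5 = 3; d_5 = 5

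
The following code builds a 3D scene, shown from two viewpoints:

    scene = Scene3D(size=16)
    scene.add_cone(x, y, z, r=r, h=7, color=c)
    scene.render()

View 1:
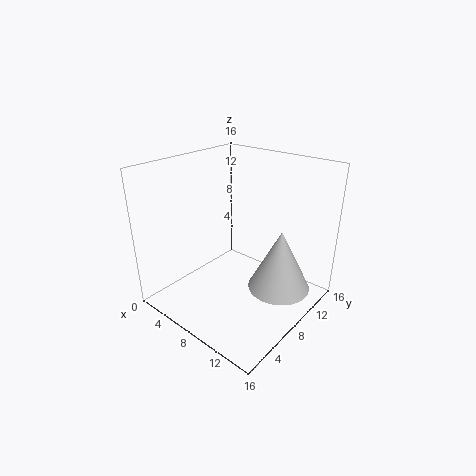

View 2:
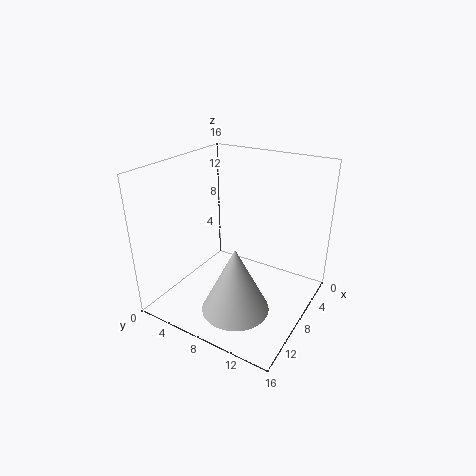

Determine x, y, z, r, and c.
x = 12.25; y = 10.25; z = 2.25; r = 3.5; c = 'lightgray'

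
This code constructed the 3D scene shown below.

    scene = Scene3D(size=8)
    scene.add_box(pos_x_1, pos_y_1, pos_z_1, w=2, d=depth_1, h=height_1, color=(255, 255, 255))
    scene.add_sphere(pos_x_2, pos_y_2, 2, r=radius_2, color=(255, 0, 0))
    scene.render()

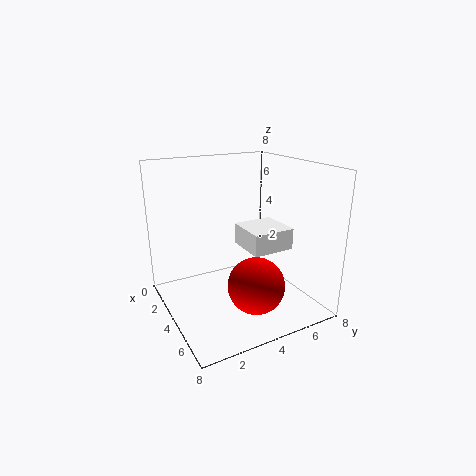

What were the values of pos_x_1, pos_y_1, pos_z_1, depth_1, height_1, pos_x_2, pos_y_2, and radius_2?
pos_x_1 = 5.5
pos_y_1 = 3
pos_z_1 = 4.5
depth_1 = 2
height_1 = 1
pos_x_2 = 6
pos_y_2 = 4
radius_2 = 1.5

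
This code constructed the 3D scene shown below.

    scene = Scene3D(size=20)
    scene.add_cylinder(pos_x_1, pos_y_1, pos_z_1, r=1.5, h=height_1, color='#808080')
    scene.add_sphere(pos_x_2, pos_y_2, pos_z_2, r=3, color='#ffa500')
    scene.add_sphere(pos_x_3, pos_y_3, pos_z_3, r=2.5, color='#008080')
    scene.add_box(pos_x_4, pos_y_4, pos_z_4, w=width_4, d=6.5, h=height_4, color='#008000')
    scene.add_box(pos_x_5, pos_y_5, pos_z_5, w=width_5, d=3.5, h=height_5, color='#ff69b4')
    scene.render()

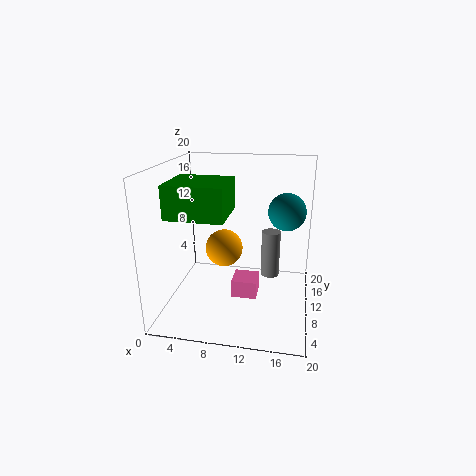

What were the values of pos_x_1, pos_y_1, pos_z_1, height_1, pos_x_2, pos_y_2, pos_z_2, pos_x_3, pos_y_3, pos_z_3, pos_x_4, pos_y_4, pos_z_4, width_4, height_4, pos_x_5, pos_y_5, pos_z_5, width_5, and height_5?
pos_x_1 = 14; pos_y_1 = 17; pos_z_1 = 1; height_1 = 7.5; pos_x_2 = 6.5; pos_y_2 = 16; pos_z_2 = 5.5; pos_x_3 = 16.5; pos_y_3 = 10.5; pos_z_3 = 14; pos_x_4 = 3; pos_y_4 = 1.5; pos_z_4 = 15; width_4 = 7; height_4 = 4; pos_x_5 = 9.5; pos_y_5 = 7.5; pos_z_5 = 2; width_5 = 3.5; height_5 = 2.5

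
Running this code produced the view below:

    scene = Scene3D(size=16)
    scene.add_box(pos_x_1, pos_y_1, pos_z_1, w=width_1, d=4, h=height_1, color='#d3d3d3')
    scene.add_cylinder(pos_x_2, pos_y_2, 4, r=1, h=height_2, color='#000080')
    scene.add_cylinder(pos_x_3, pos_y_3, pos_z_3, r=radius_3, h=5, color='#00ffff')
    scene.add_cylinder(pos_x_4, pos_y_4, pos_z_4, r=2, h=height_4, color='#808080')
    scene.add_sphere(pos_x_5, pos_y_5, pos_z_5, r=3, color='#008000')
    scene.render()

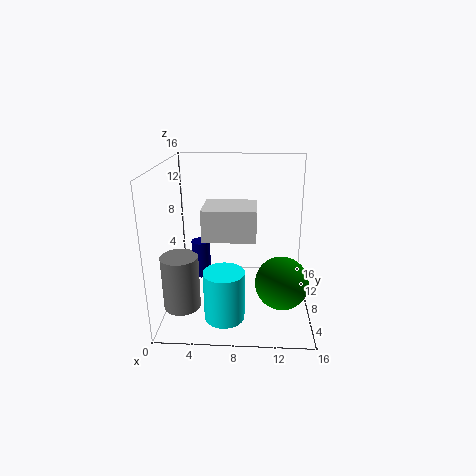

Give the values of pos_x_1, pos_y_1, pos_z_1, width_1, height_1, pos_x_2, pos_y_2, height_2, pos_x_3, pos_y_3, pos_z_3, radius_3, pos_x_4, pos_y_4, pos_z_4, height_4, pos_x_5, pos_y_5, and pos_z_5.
pos_x_1 = 5
pos_y_1 = 2
pos_z_1 = 10
width_1 = 5
height_1 = 3
pos_x_2 = 4
pos_y_2 = 7
height_2 = 4
pos_x_3 = 7
pos_y_3 = 2
pos_z_3 = 2
radius_3 = 2
pos_x_4 = 2
pos_y_4 = 5
pos_z_4 = 1
height_4 = 6
pos_x_5 = 13
pos_y_5 = 7
pos_z_5 = 3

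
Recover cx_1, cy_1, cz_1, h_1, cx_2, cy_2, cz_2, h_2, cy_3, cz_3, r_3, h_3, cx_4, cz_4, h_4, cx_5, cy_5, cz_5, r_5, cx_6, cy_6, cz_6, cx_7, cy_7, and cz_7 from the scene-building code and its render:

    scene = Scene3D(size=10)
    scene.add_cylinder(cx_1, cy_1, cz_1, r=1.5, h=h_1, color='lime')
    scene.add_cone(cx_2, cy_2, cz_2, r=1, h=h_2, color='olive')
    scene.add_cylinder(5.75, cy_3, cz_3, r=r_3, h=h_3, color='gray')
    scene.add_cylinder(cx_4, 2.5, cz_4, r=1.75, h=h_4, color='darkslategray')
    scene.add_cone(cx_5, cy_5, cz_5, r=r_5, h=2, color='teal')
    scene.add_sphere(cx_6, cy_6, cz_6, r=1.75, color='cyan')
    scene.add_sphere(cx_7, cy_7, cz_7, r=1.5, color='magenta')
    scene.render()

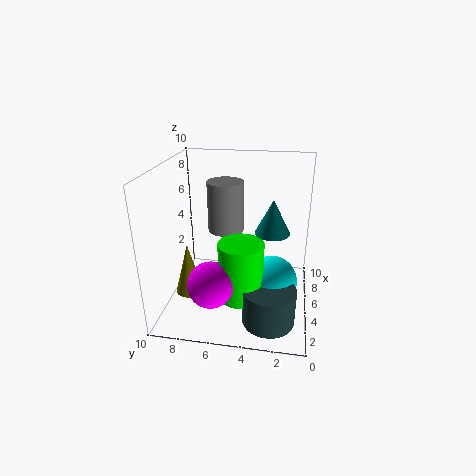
cx_1 = 3.25; cy_1 = 4.5; cz_1 = 1.5; h_1 = 4; cx_2 = 4.25; cy_2 = 8.5; cz_2 = 0.75; h_2 = 3.75; cy_3 = 6; cz_3 = 5.25; r_3 = 1.25; h_3 = 3.5; cx_4 = 2.5; cz_4 = 0.25; h_4 = 2.5; cx_5 = 2; cy_5 = 2.5; cz_5 = 7; r_5 = 1; cx_6 = 4.25; cy_6 = 2.5; cz_6 = 2.25; cx_7 = 2; cy_7 = 6.25; cz_7 = 3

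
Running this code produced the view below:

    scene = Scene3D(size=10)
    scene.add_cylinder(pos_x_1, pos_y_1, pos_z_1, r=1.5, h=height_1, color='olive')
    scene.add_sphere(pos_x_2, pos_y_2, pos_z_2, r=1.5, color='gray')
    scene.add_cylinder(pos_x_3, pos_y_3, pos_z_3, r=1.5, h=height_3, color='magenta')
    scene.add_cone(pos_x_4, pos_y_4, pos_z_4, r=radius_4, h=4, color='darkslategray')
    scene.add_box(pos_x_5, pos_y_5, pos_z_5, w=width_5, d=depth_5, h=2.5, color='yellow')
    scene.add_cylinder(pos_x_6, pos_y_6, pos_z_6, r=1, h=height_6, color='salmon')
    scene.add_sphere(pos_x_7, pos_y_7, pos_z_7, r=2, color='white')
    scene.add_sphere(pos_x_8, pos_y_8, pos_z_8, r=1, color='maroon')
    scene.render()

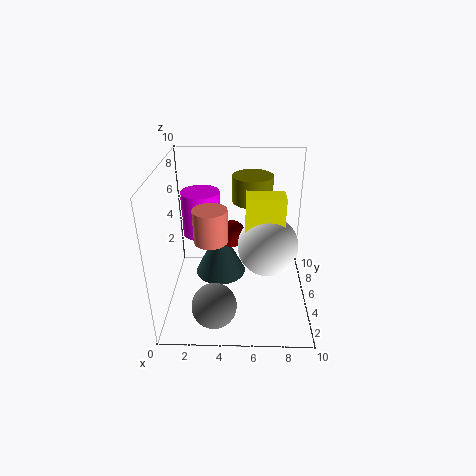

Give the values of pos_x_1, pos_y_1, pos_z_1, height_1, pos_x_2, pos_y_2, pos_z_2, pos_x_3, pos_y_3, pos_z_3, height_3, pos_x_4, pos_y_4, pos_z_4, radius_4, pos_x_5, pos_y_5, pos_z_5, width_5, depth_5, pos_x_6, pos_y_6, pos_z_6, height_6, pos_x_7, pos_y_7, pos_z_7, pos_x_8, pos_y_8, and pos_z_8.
pos_x_1 = 6, pos_y_1 = 8, pos_z_1 = 6.5, height_1 = 2, pos_x_2 = 3.5, pos_y_2 = 2, pos_z_2 = 1.5, pos_x_3 = 2, pos_y_3 = 8.5, pos_z_3 = 3.5, height_3 = 3.5, pos_x_4 = 3.5, pos_y_4 = 7.5, pos_z_4 = 0.5, radius_4 = 2, pos_x_5 = 5.5, pos_y_5 = 3.5, pos_z_5 = 6, width_5 = 2.5, depth_5 = 1.5, pos_x_6 = 3.5, pos_y_6 = 2, pos_z_6 = 6.5, height_6 = 2, pos_x_7 = 7, pos_y_7 = 4, pos_z_7 = 5, pos_x_8 = 4.5, pos_y_8 = 6.5, pos_z_8 = 4.5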